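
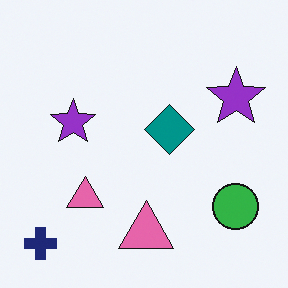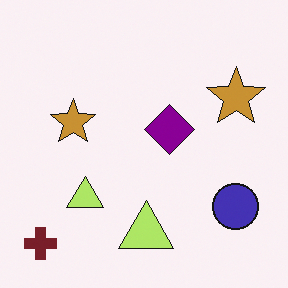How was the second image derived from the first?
The image was hue-shifted by a moderate amount.

Every shape's color has rotated by the same amount around the hue wheel — a uniform hue shift.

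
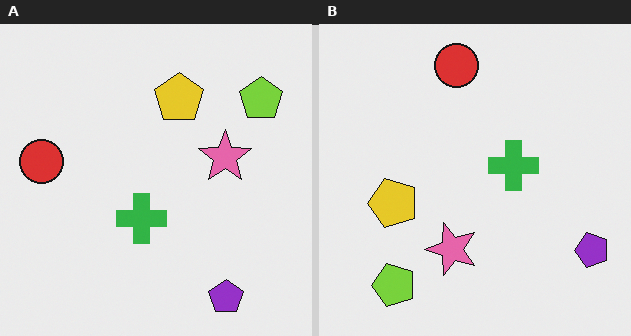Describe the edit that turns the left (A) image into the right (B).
Transposed (reflected across the top-left ↔ bottom-right diagonal).

Shapes have swapped their row and column positions — what was in the top-right is now in the bottom-left — a diagonal reflection.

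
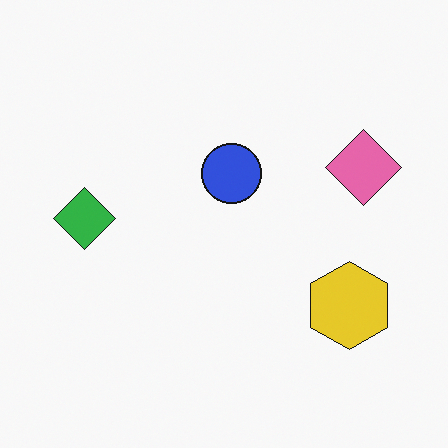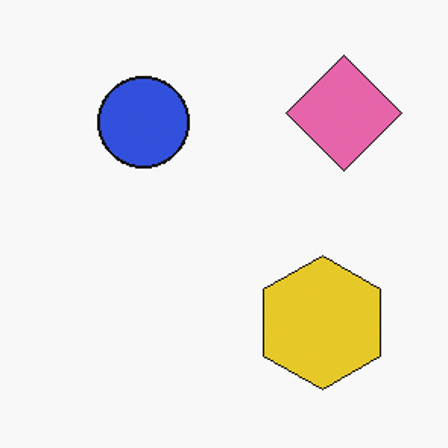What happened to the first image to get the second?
This is the original image cropped slightly and scaled back up.

The visible shapes are larger and the field of view is narrower; shapes near the original edges may be partly or wholly outside the frame — a crop-and-rescale.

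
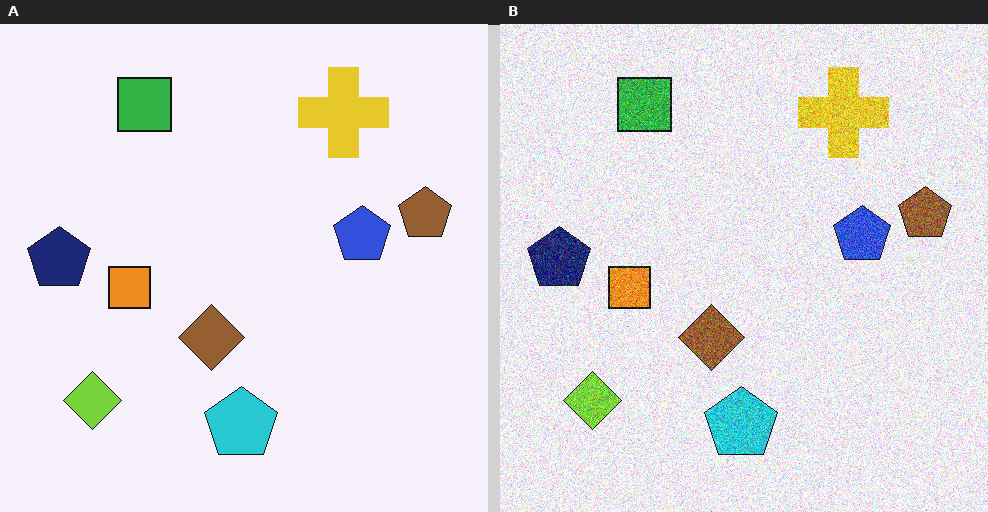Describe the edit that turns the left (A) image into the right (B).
The transformation is: degraded with strong gaussian noise.

Random speckle covers the whole image, including the flat background.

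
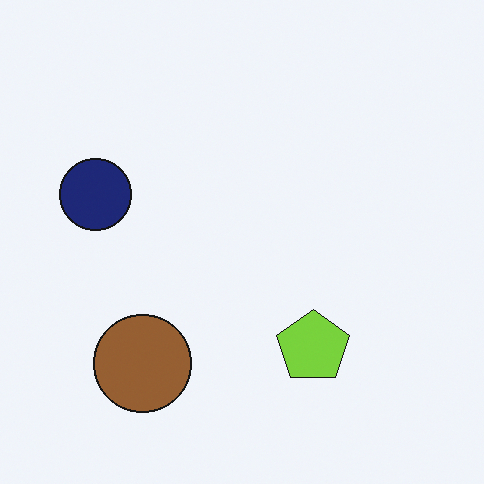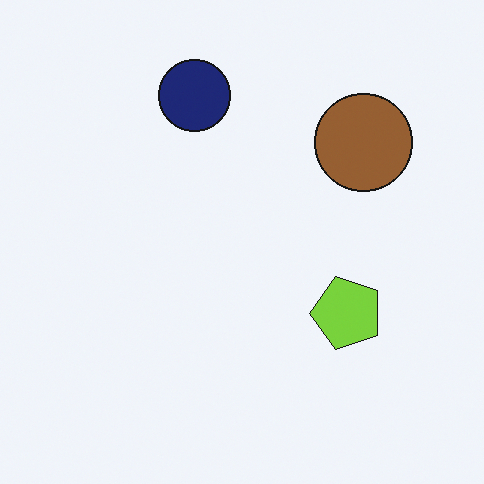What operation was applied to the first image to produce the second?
Transposed (reflected across the top-left ↔ bottom-right diagonal).

Shapes have swapped their row and column positions — what was in the top-right is now in the bottom-left — a diagonal reflection.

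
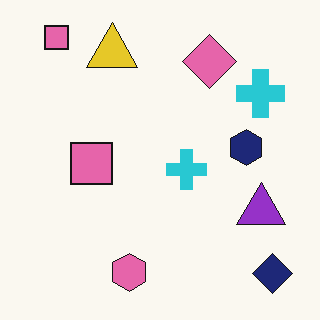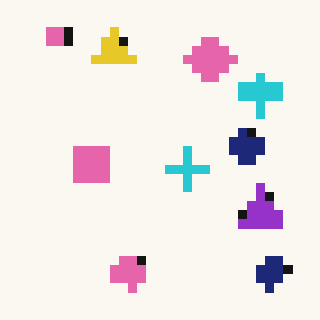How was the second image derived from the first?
This is the original image heavily pixelated into large blocks.

Shapes are reduced to large square blocks; fine edges and outlines are lost — a downscale-then-upscale (mosaic) effect.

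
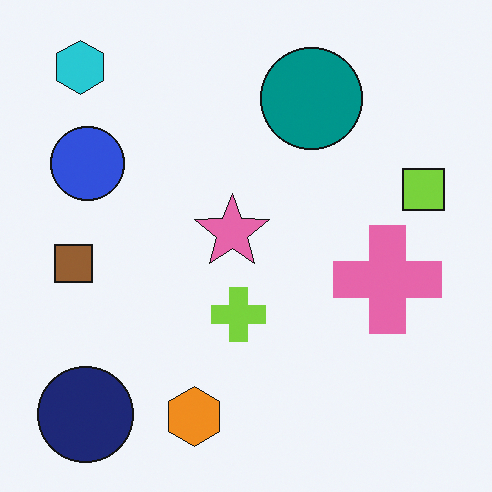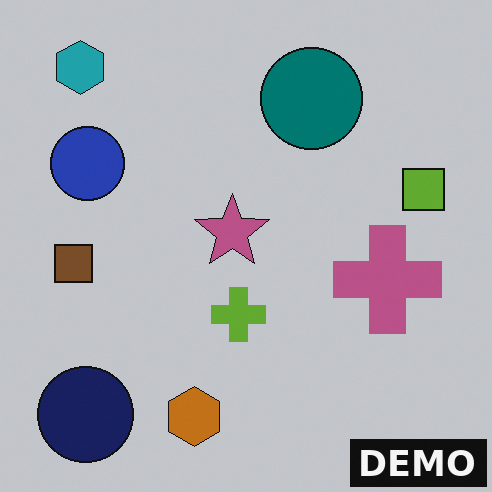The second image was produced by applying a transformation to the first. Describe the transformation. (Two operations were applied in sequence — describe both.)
This is the original image darkened a little, then watermarked with the text "DEMO" in the lower-right corner.

Every pixel — background and shapes alike — is uniformly darkened. A dark label reading "DEMO" appears in the lower-right corner.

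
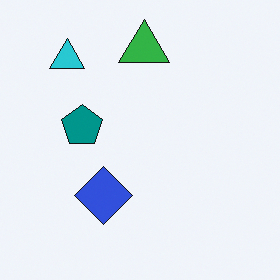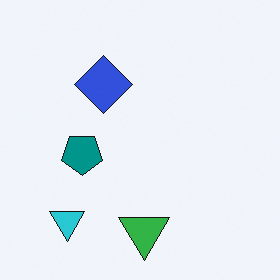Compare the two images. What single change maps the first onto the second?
This is the original image flipped vertically (top ↔ bottom).

The green triangle is in the top of the first image and the bottom of the second — shapes on opposite sides of the horizontal midline have swapped in a mirror flip.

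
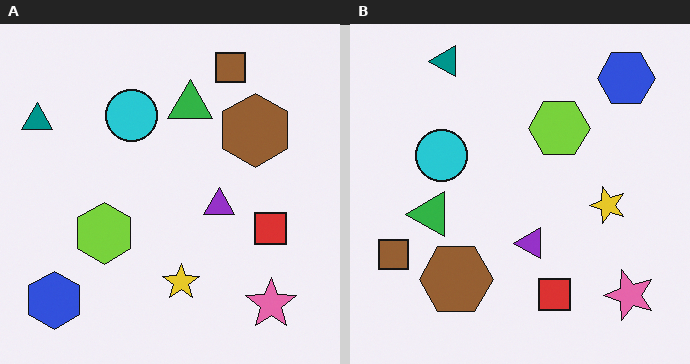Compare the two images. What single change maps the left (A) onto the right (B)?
The right (B) image is the left (A) transposed (reflected across the top-left ↔ bottom-right diagonal).

Shapes have swapped their row and column positions — what was in the top-right is now in the bottom-left — a diagonal reflection.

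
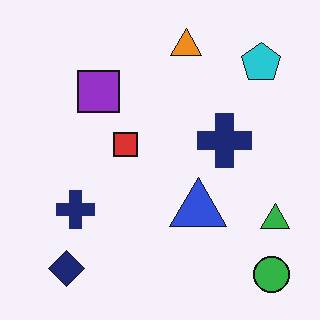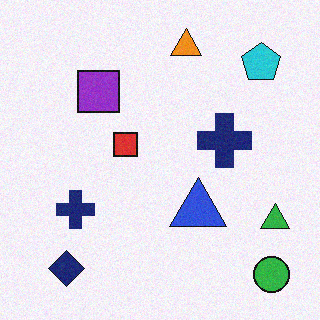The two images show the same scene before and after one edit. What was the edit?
The second image is the first degraded with light additive noise.

Random speckle covers the whole image, including the flat background.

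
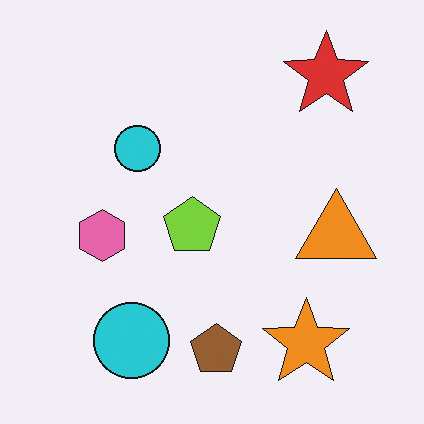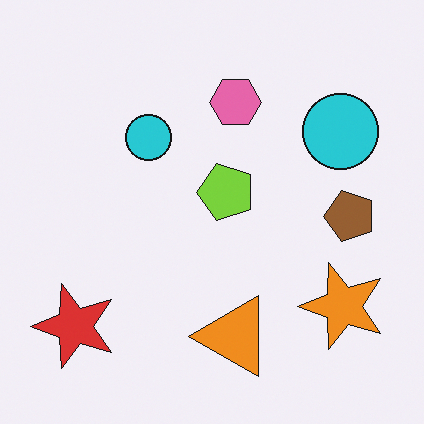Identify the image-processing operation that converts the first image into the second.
This is the original image transposed (reflected across the top-left ↔ bottom-right diagonal).

Shapes have swapped their row and column positions — what was in the top-right is now in the bottom-left — a diagonal reflection.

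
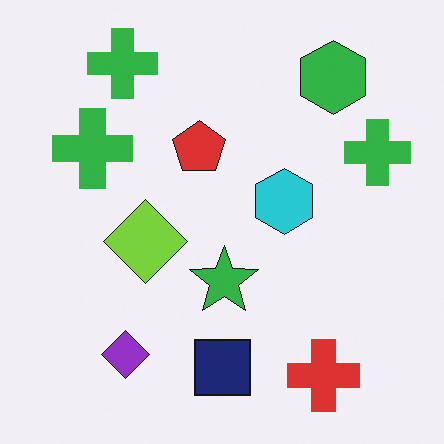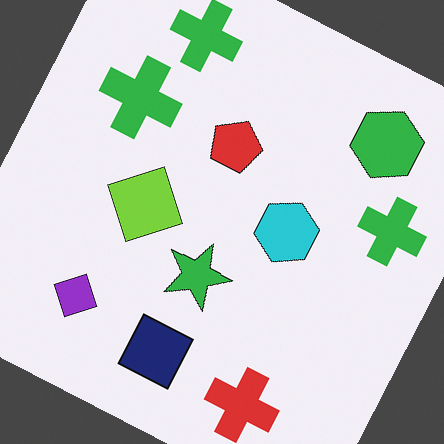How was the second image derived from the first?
Rotated clockwise by a moderate amount.

Every shape is tilted by the same angle and the image corners show triangular fill wedges — a whole-image rotation by a non-right angle.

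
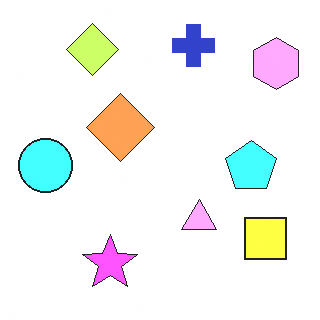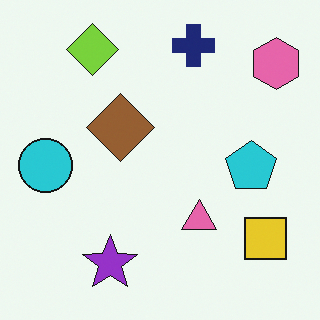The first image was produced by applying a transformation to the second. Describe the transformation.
This is the original image substantially brightened.

Every pixel — background and shapes alike — is uniformly brightened.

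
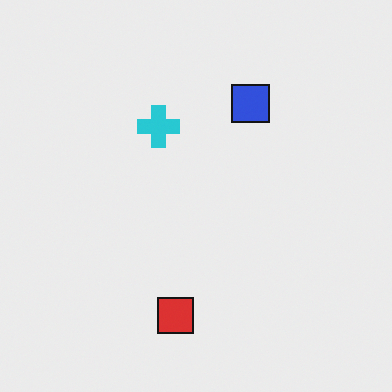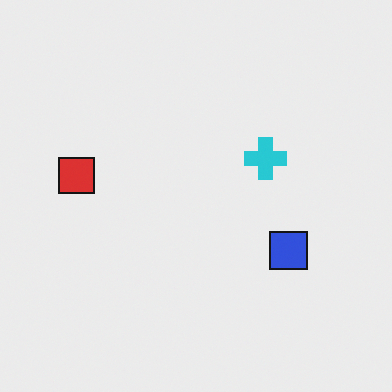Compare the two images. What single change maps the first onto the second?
This is the original image rotated 90° clockwise.

The red square sits in the bottom of the first image and the left of the second — consistent with a whole-image 90° clockwise rotation.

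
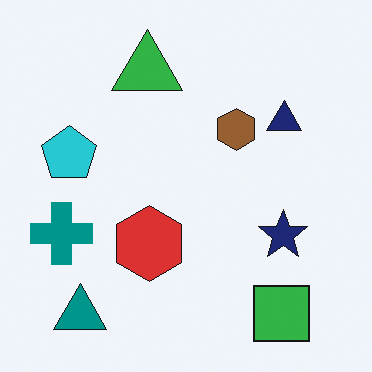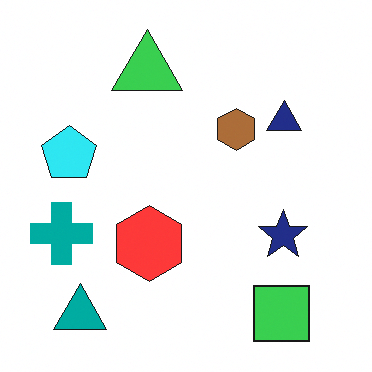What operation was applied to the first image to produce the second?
The second image is the first slightly brightened.

Every pixel — background and shapes alike — is uniformly brightened.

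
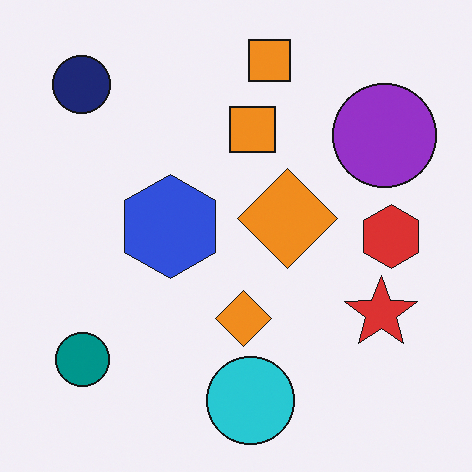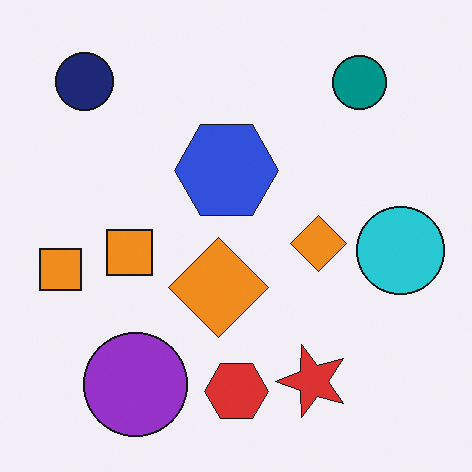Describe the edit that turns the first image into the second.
The second image is the first transposed (reflected across the top-left ↔ bottom-right diagonal).

Shapes have swapped their row and column positions — what was in the top-right is now in the bottom-left — a diagonal reflection.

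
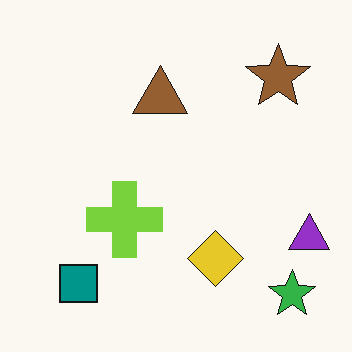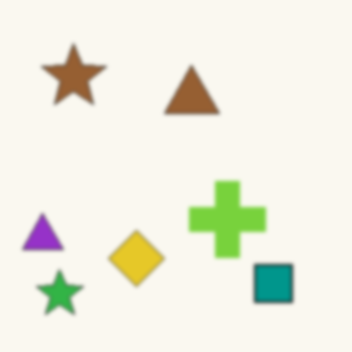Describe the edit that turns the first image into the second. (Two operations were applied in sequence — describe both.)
The transformation is: lightly blurred, then flipped horizontally (left ↔ right).

Shape edges and outlines are uniformly softened across the whole image. The purple triangle is in the bottom-right of the first image and the bottom-left of the second — shapes on opposite sides of the vertical midline have swapped in a mirror flip.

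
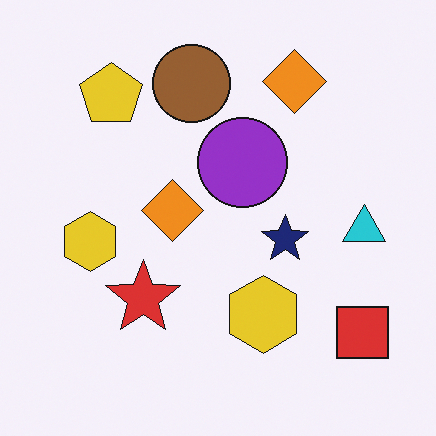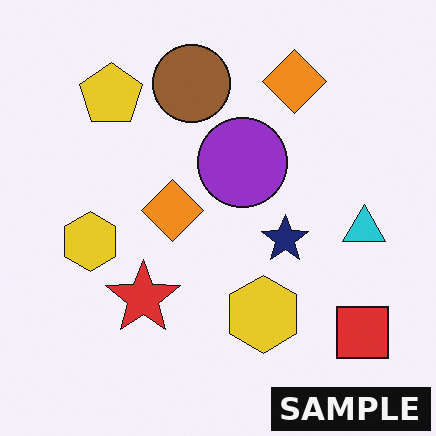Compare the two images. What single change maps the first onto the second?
Watermarked with the text "SAMPLE" in the lower-right corner.

A dark label reading "SAMPLE" appears in the lower-right corner.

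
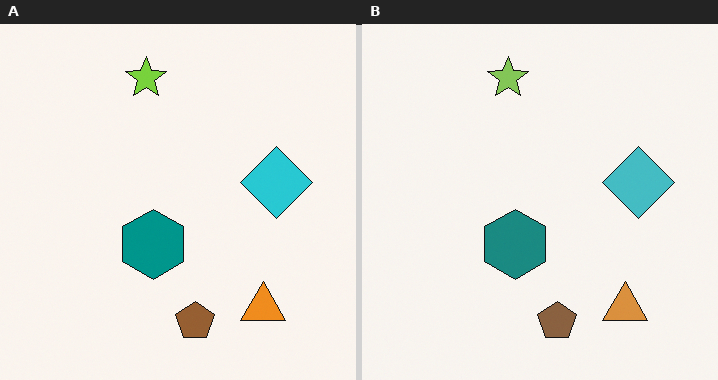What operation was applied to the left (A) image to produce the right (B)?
This is the original image slightly desaturated.

All colors are more muted and greyish — a global saturation change.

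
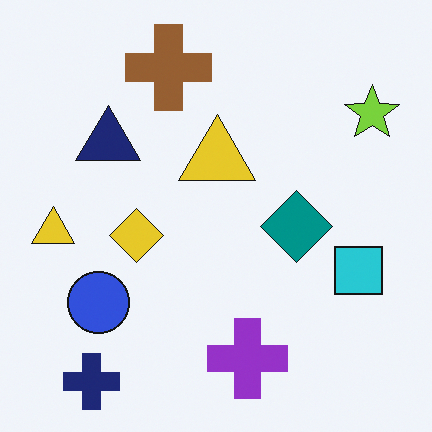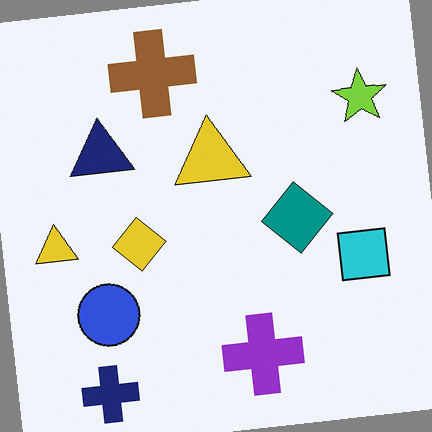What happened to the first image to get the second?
Rotated counter-clockwise by a few degrees.

Every shape is tilted by the same angle and the image corners show triangular fill wedges — a whole-image rotation by a non-right angle.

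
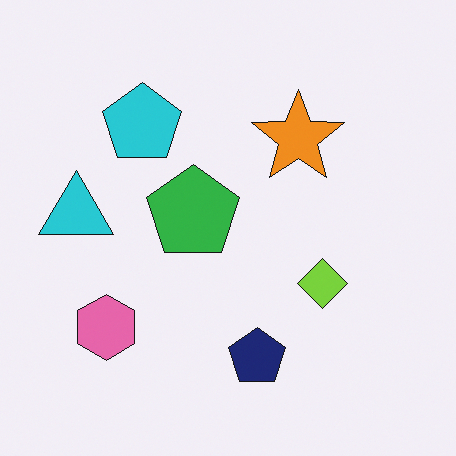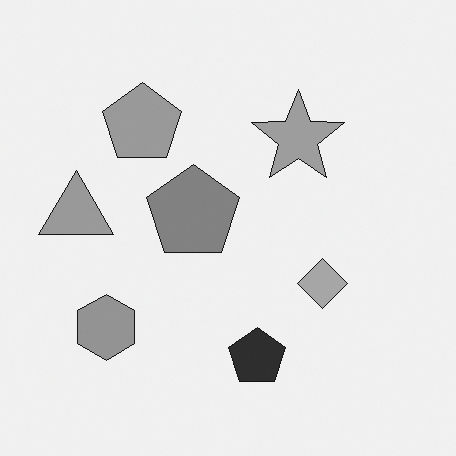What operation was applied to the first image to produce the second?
The transformation is: converted to grayscale.

All color is removed — every shape is now a shade of grey.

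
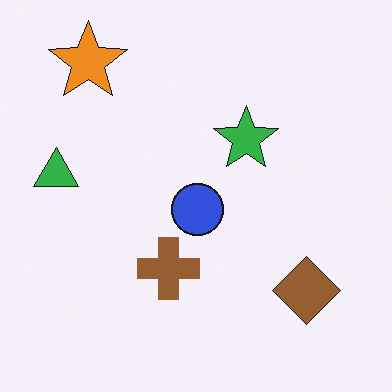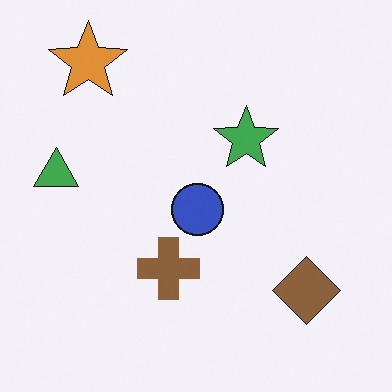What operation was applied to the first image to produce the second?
The transformation is: slightly desaturated.

All colors are more muted and greyish — a global saturation change.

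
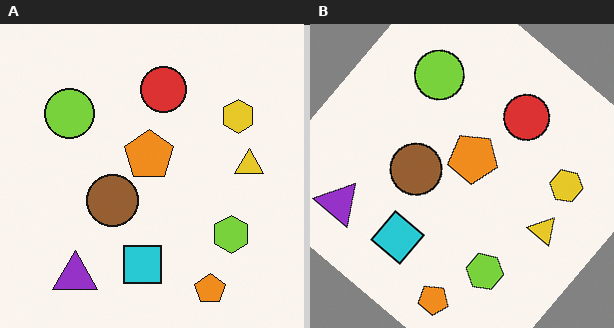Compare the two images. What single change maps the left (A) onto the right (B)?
Rotated clockwise by a large amount — several tens of degrees.

Every shape is tilted by the same angle and the image corners show triangular fill wedges — a whole-image rotation by a non-right angle.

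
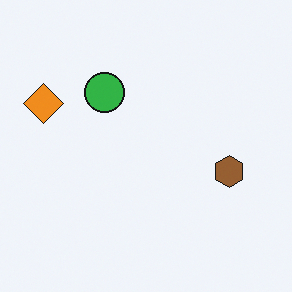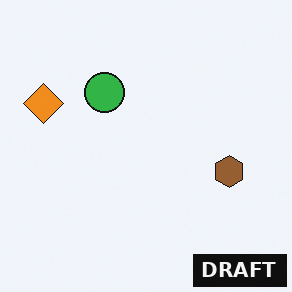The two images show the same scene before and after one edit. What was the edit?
The image was watermarked with the text "DRAFT" in the lower-right corner.

A dark label reading "DRAFT" appears in the lower-right corner.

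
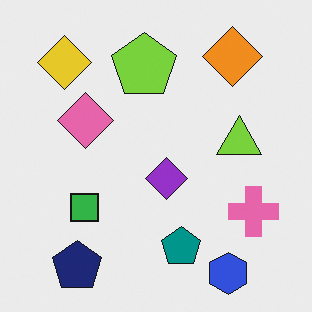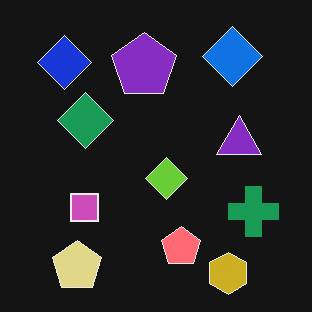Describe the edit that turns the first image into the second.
Color-inverted (negative).

The light background has become dark and every shape's color is its complement — a photographic negative.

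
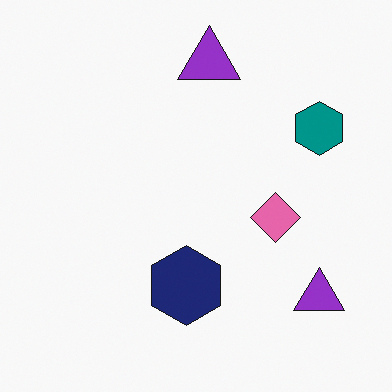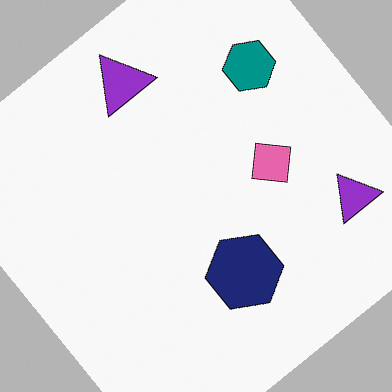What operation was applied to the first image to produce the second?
This is the original image rotated counter-clockwise by a large amount — several tens of degrees.

Every shape is tilted by the same angle and the image corners show triangular fill wedges — a whole-image rotation by a non-right angle.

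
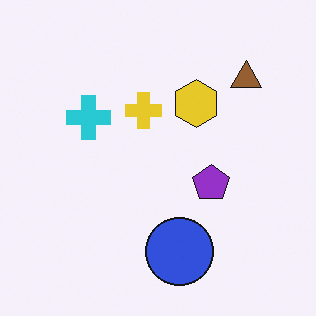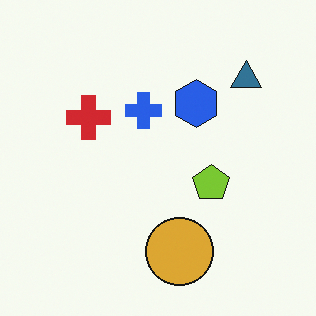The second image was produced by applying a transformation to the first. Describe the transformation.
Hue-shifted through roughly half the color wheel.

Every shape's color has rotated by the same amount around the hue wheel — a uniform hue shift.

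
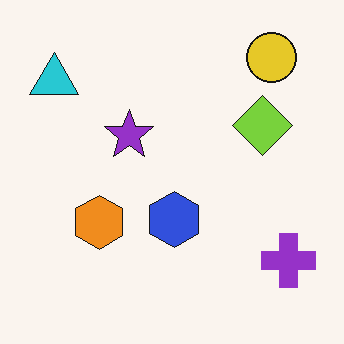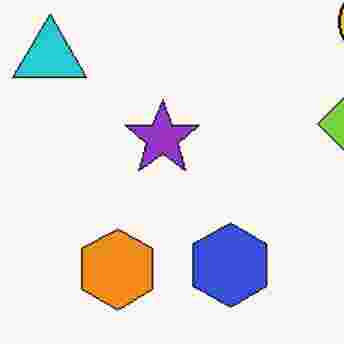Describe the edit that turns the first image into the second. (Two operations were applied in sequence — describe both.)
The second image is the first cropped slightly and scaled back up, then degraded with heavy JPEG compression.

The visible shapes are larger and the field of view is narrower; shapes near the original edges may be partly or wholly outside the frame — a crop-and-rescale. Blocky 8×8 compression artifacts appear around shape edges and the flat background shows ringing — characteristic JPEG degradation.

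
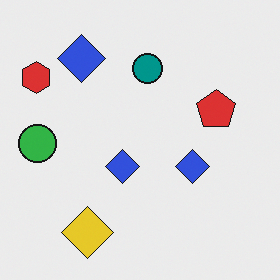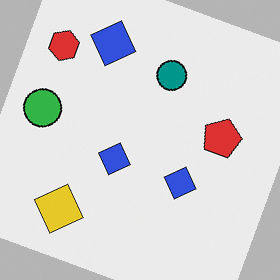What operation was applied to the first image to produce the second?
This is the original image rotated clockwise by a clearly visible amount.

Every shape is tilted by the same angle and the image corners show triangular fill wedges — a whole-image rotation by a non-right angle.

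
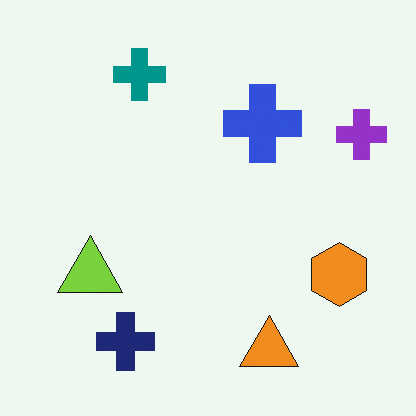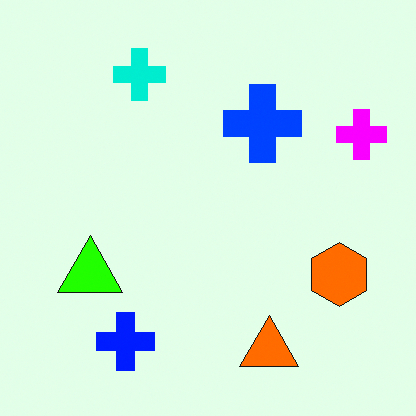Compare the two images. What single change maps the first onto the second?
The image was heavily oversaturated.

All colors are more vivid — a global saturation change.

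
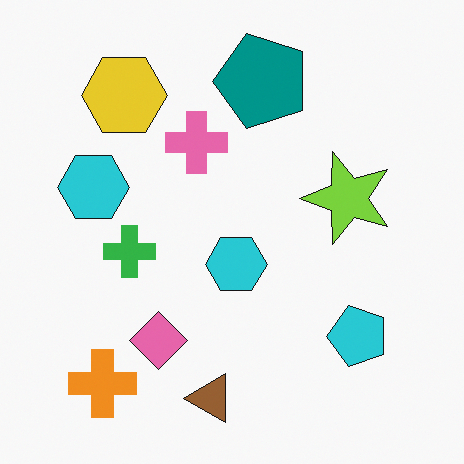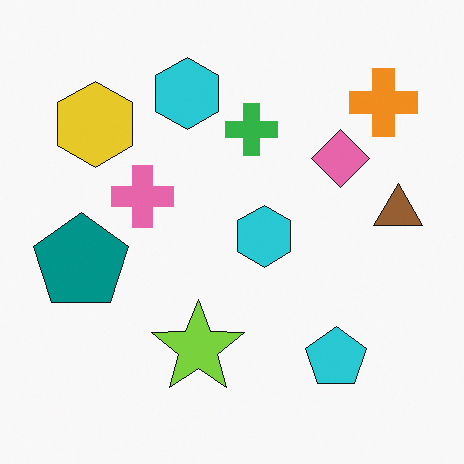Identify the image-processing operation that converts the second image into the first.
The transformation is: transposed (reflected across the top-left ↔ bottom-right diagonal).

Shapes have swapped their row and column positions — what was in the top-right is now in the bottom-left — a diagonal reflection.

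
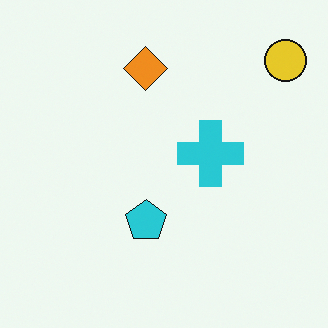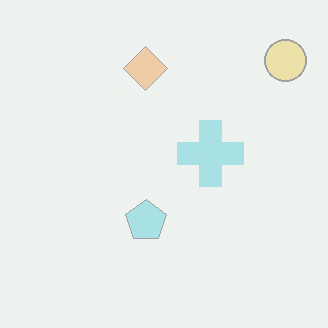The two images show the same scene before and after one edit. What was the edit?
This is the original image washed out (contrast reduced).

Tones are pushed toward mid-grey across the whole image — a global contrast change.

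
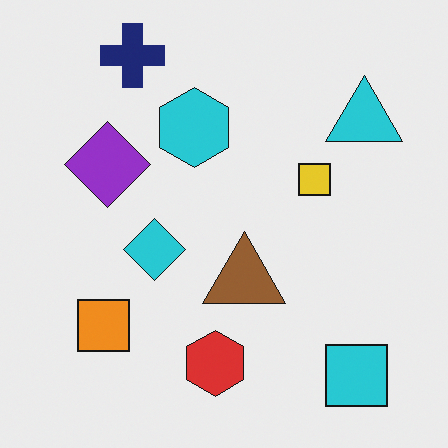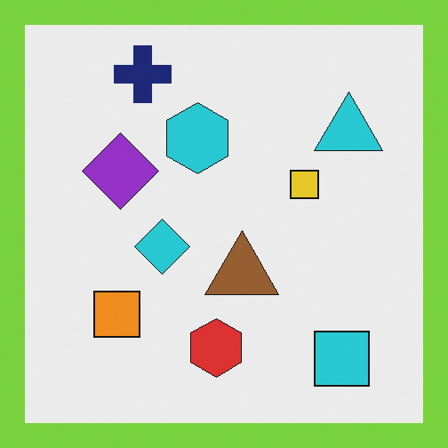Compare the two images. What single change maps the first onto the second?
Framed with a lime border.

A solid lime frame runs around the edge of the second image, with the content slightly shrunk inside it.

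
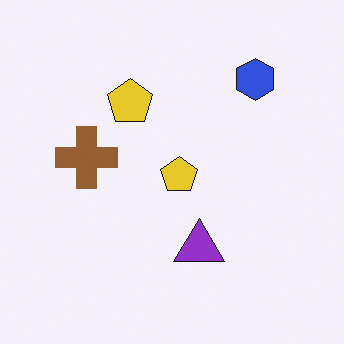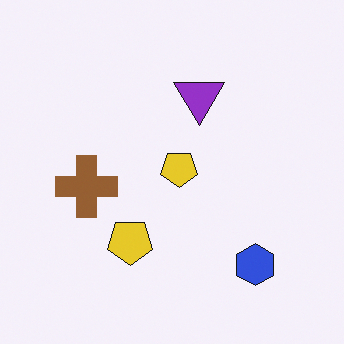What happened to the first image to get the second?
The image was flipped vertically (top ↔ bottom).

The blue hexagon is in the top-right of the first image and the bottom-right of the second — shapes on opposite sides of the horizontal midline have swapped in a mirror flip.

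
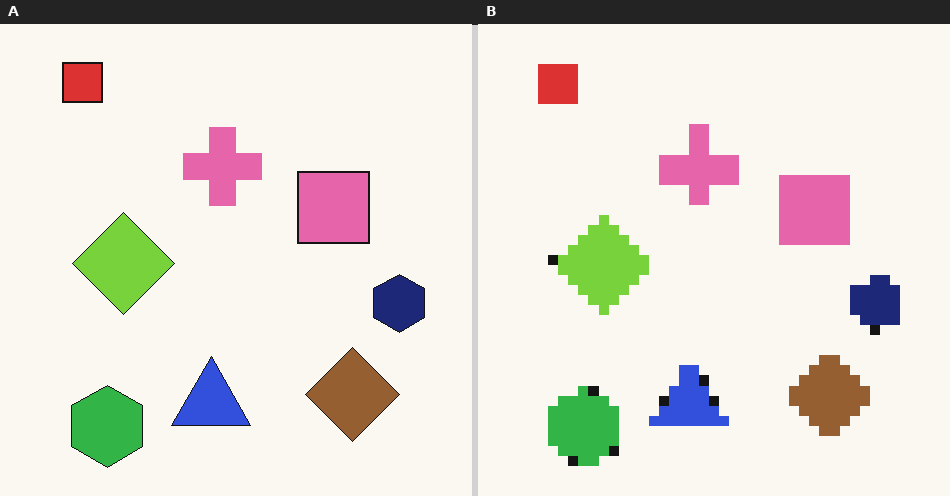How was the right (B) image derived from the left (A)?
Heavily pixelated into large blocks.

Shapes are reduced to large square blocks; fine edges and outlines are lost — a downscale-then-upscale (mosaic) effect.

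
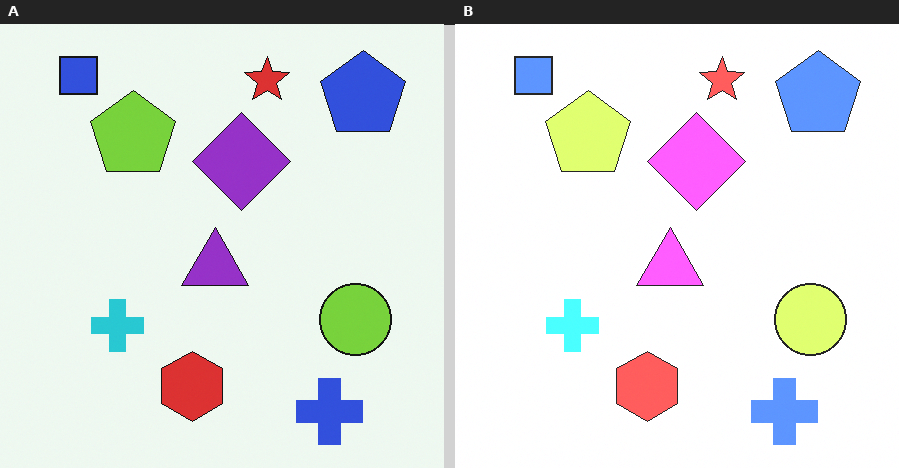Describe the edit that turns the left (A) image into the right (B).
The image was brightened a lot.

Every pixel — background and shapes alike — is uniformly brightened.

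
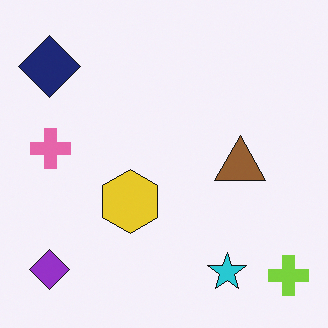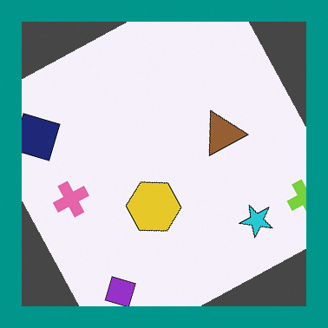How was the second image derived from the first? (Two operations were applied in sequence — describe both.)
The second image is the first rotated counter-clockwise by a clearly visible amount, then framed with a teal border.

Every shape is tilted by the same angle and the image corners show triangular fill wedges — a whole-image rotation by a non-right angle. A solid teal frame runs around the edge of the second image, with the content slightly shrunk inside it.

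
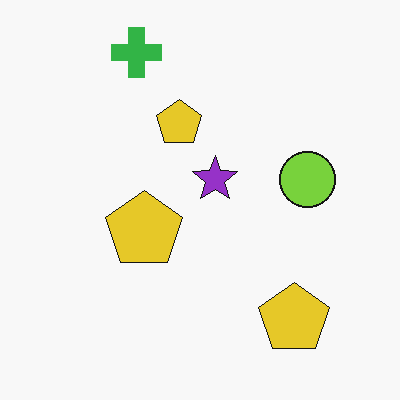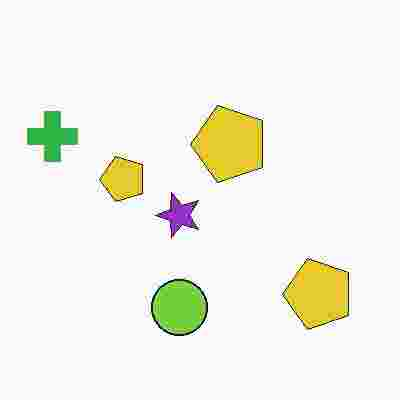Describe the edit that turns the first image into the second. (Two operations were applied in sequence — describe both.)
This is the original image transposed (reflected across the top-left ↔ bottom-right diagonal), then heavily JPEG-compressed with obvious blocking artifacts.

Shapes have swapped their row and column positions — what was in the top-right is now in the bottom-left — a diagonal reflection. Blocky 8×8 compression artifacts appear around shape edges and the flat background shows ringing — characteristic JPEG degradation.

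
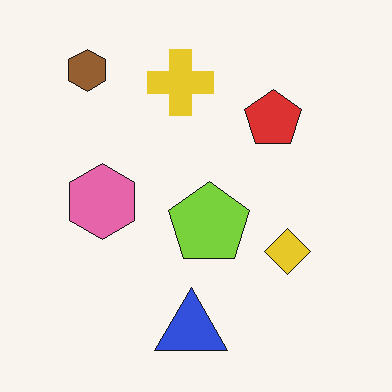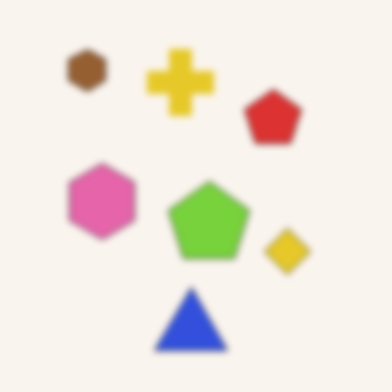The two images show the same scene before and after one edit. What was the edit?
It was noticeably gaussian-blurred.

Shape edges and outlines are uniformly softened across the whole image.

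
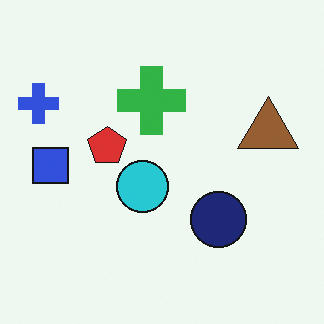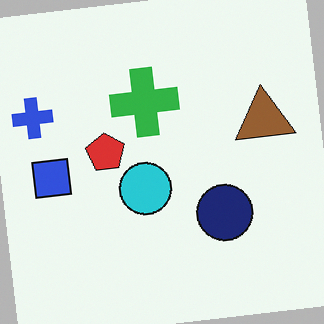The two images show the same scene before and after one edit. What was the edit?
This is the original image rotated counter-clockwise by a small amount.

Every shape is tilted by the same angle and the image corners show triangular fill wedges — a whole-image rotation by a non-right angle.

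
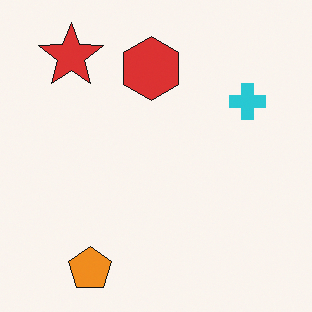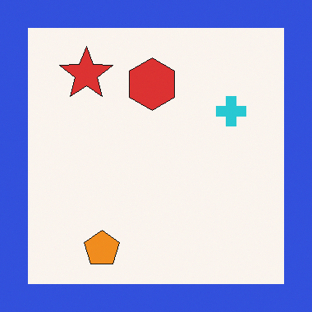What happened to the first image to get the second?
Framed with a blue border.

A solid blue frame runs around the edge of the second image, with the content slightly shrunk inside it.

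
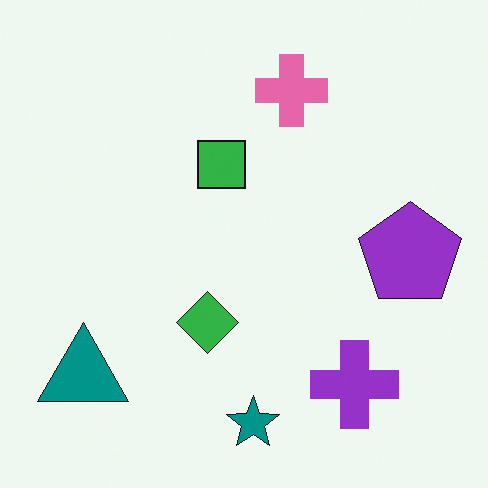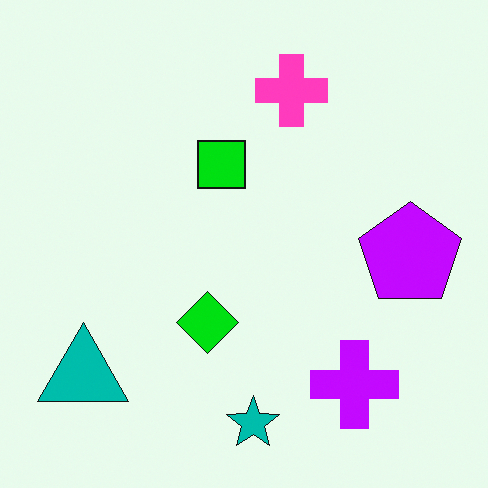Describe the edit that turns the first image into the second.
The second image is the first heavily oversaturated.

All colors are more vivid — a global saturation change.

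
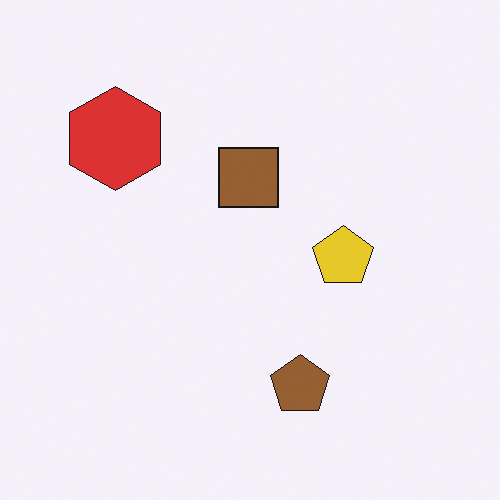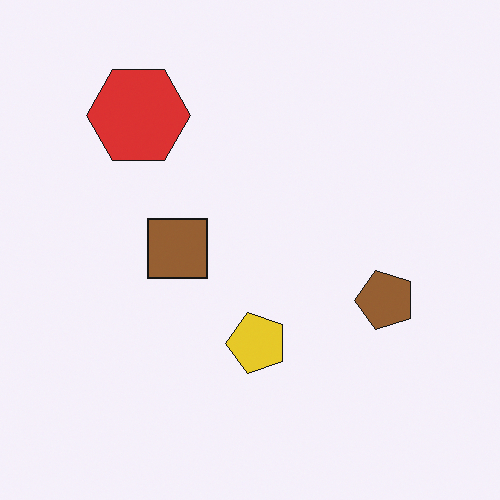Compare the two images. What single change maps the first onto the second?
The transformation is: transposed (reflected across the top-left ↔ bottom-right diagonal).

Shapes have swapped their row and column positions — what was in the top-right is now in the bottom-left — a diagonal reflection.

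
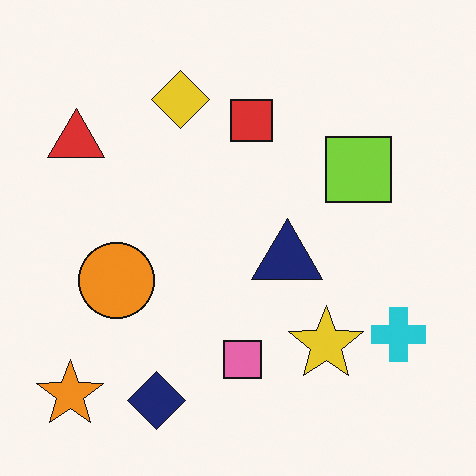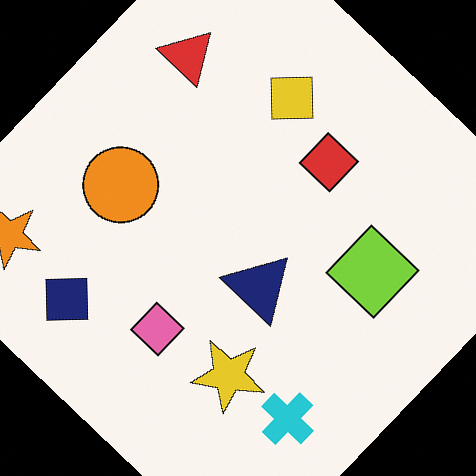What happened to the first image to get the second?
This is the original image rotated clockwise by a large amount — several tens of degrees.

Every shape is tilted by the same angle and the image corners show triangular fill wedges — a whole-image rotation by a non-right angle.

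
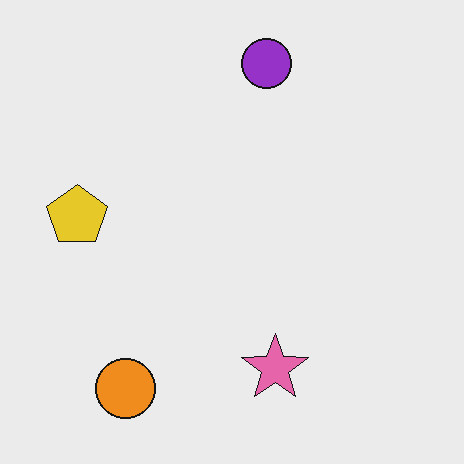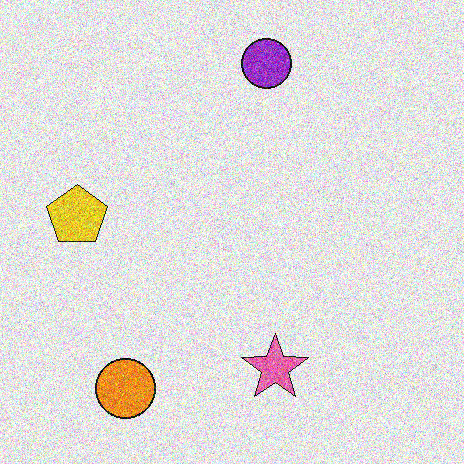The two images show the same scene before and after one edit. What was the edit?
It was degraded with strong gaussian noise.

Random speckle covers the whole image, including the flat background.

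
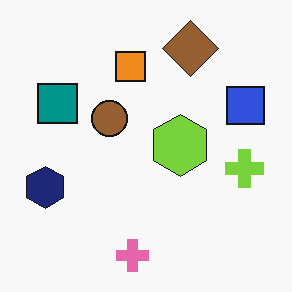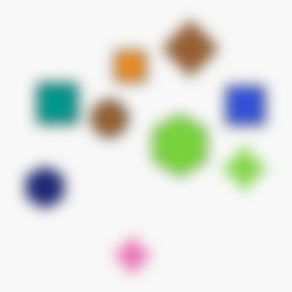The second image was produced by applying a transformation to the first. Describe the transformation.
This is the original image heavily blurred.

Shape edges and outlines are uniformly softened across the whole image.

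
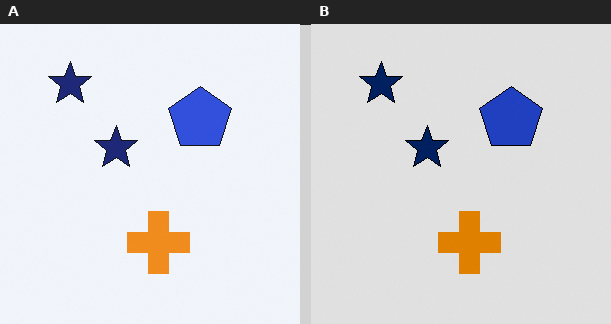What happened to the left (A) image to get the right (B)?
This is the original image moderately posterized.

Each flat color has snapped to a coarser quantized level — most visibly, the near-white background has dropped to a flat grey.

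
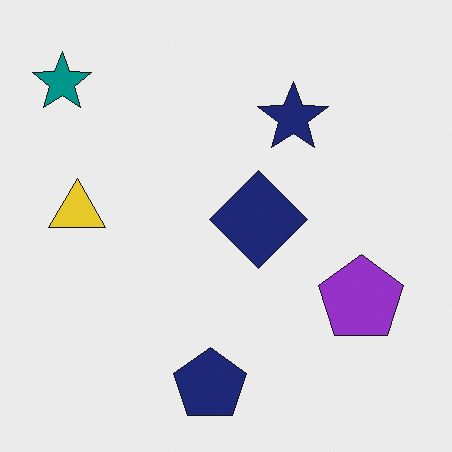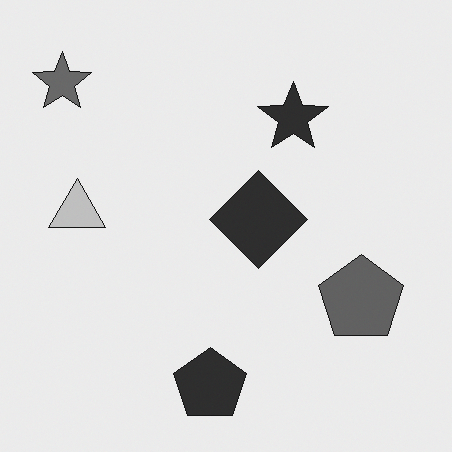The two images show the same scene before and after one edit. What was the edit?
This is the original image converted to grayscale.

All color is removed — every shape is now a shade of grey.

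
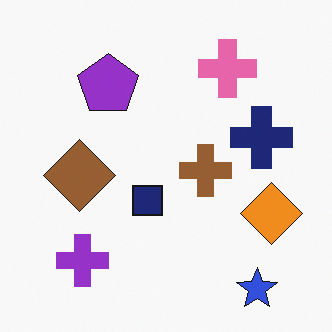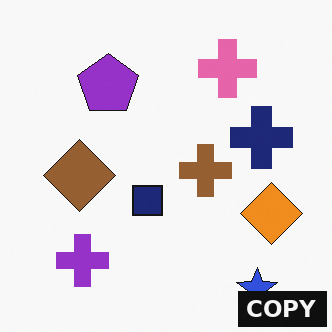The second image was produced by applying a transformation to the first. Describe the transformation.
The transformation is: watermarked with the text "COPY" in the lower-right corner.

A dark label reading "COPY" appears in the lower-right corner.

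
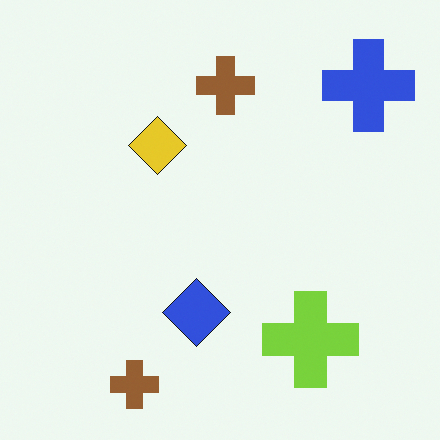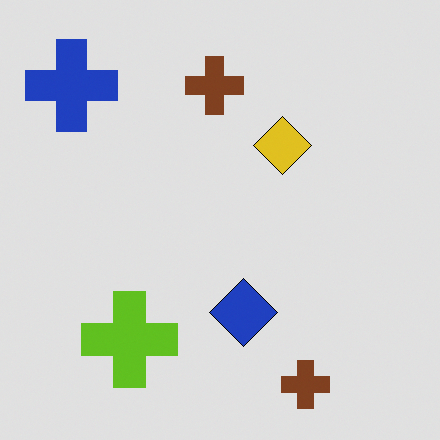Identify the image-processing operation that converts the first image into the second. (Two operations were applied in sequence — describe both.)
This is the original image moderately posterized, then flipped horizontally (left ↔ right).

Each flat color has snapped to a coarser quantized level — most visibly, the near-white background has dropped to a flat grey. The blue cross is in the top-right of the first image and the top-left of the second — shapes on opposite sides of the vertical midline have swapped in a mirror flip.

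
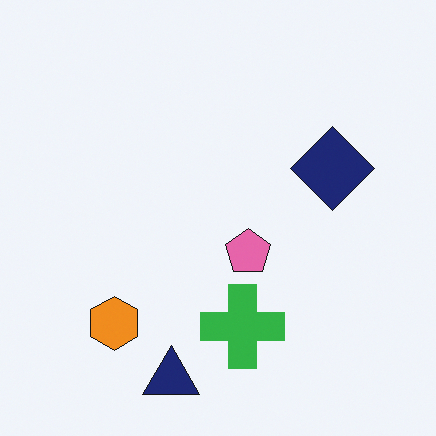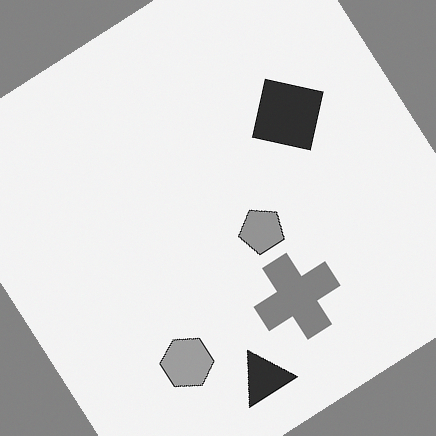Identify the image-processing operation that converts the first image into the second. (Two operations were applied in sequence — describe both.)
The transformation is: converted to grayscale, then rotated counter-clockwise by a large amount — several tens of degrees.

All color is removed — every shape is now a shade of grey. Every shape is tilted by the same angle and the image corners show triangular fill wedges — a whole-image rotation by a non-right angle.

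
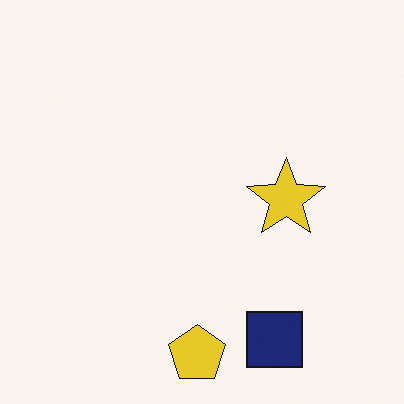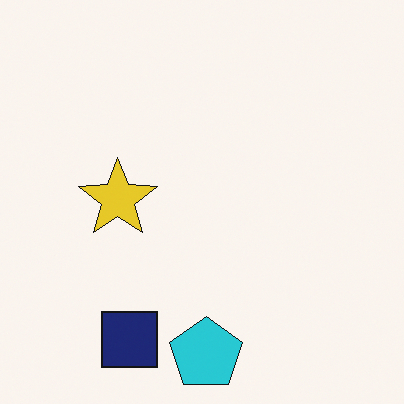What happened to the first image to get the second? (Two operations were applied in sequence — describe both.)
The image was flipped horizontally (left ↔ right), then overlaid with an additional cyan pentagon.

The yellow star is in the right of the first image and the left of the second — shapes on opposite sides of the vertical midline have swapped in a mirror flip. A cyan pentagon appears in the second image that is absent from the first.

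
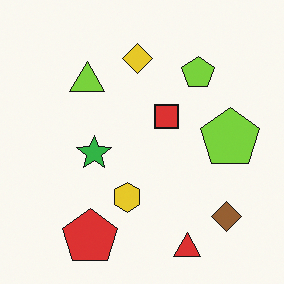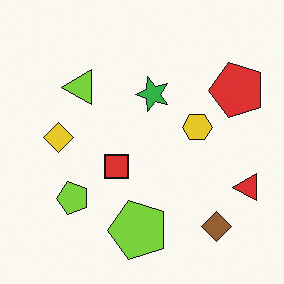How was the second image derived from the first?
This is the original image transposed (reflected across the top-left ↔ bottom-right diagonal).

Shapes have swapped their row and column positions — what was in the top-right is now in the bottom-left — a diagonal reflection.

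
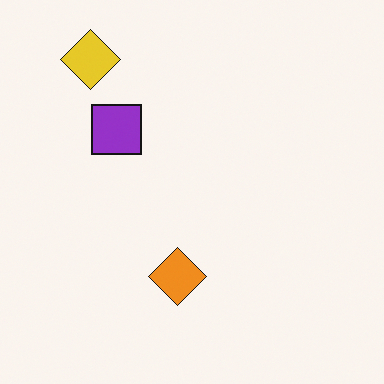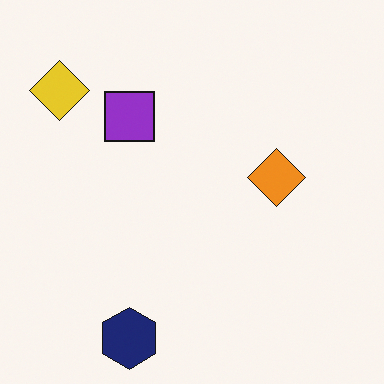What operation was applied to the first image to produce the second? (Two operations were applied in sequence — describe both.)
The image was transposed (reflected across the top-left ↔ bottom-right diagonal), then overlaid with an additional navy hexagon.

Shapes have swapped their row and column positions — what was in the top-right is now in the bottom-left — a diagonal reflection. A navy hexagon appears in the second image that is absent from the first.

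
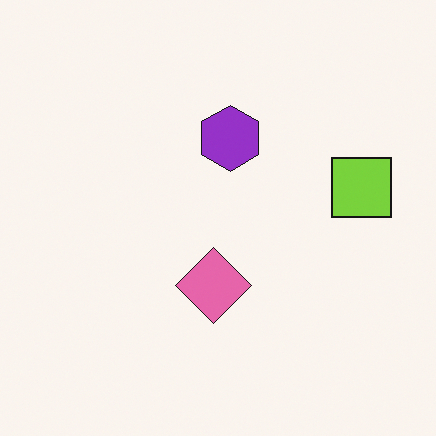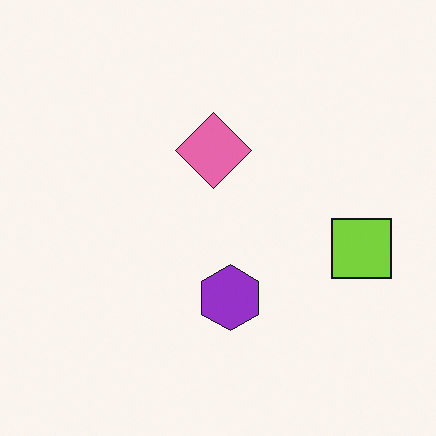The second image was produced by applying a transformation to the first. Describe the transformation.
This is the original image flipped vertically (top ↔ bottom).

The purple hexagon is in the top of the first image and the bottom of the second — shapes on opposite sides of the horizontal midline have swapped in a mirror flip.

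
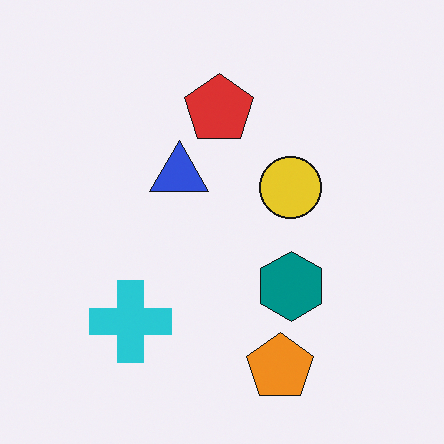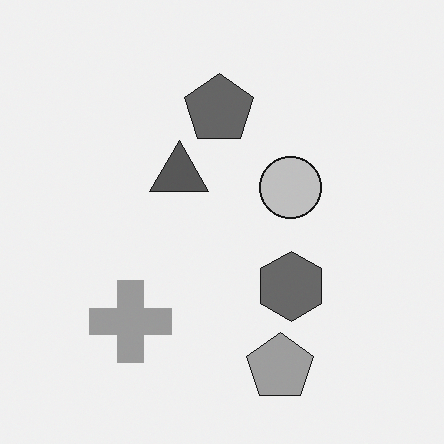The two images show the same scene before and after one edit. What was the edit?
Converted to grayscale.

All color is removed — every shape is now a shade of grey.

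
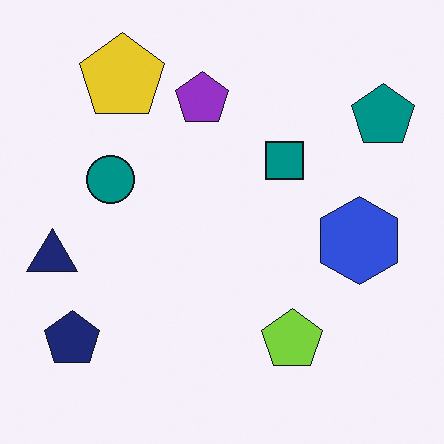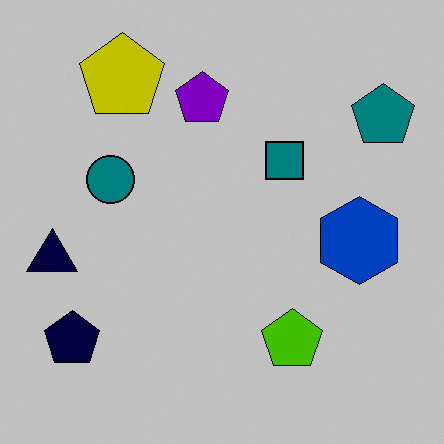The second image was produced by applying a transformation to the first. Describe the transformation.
The second image is the first heavily posterized to just a handful of flat colors.

Each flat color has snapped to a coarser quantized level — most visibly, the near-white background has dropped to a flat grey.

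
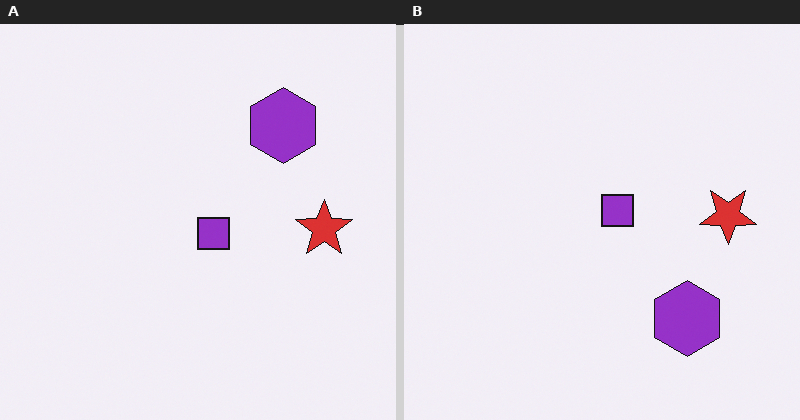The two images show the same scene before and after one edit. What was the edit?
The image was flipped vertically (top ↔ bottom).

The purple hexagon is in the top-right of the left (A) image and the bottom-right of the right (B) — shapes on opposite sides of the horizontal midline have swapped in a mirror flip.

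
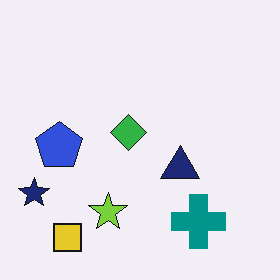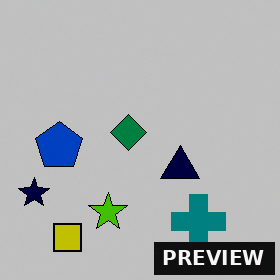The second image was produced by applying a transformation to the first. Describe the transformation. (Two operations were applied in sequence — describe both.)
It was aggressively posterized, then watermarked with the text "PREVIEW" in the lower-right corner.

Each flat color has snapped to a coarser quantized level — most visibly, the near-white background has dropped to a flat grey. A dark label reading "PREVIEW" appears in the lower-right corner.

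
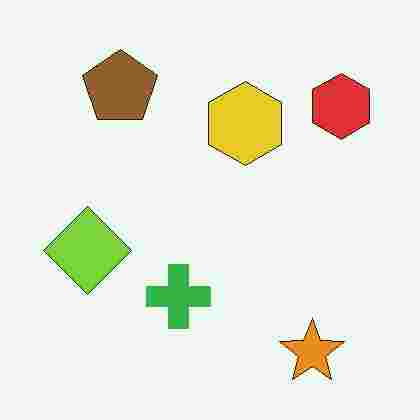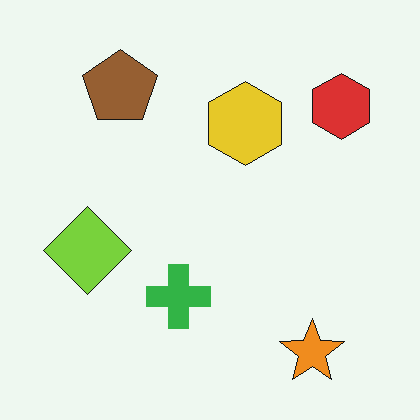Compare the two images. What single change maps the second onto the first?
Heavily JPEG-compressed with obvious blocking artifacts.

Blocky 8×8 compression artifacts appear around shape edges and the flat background shows ringing — characteristic JPEG degradation.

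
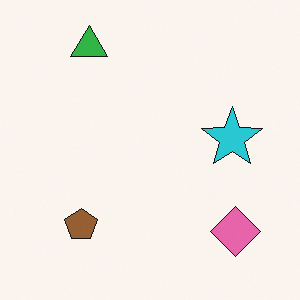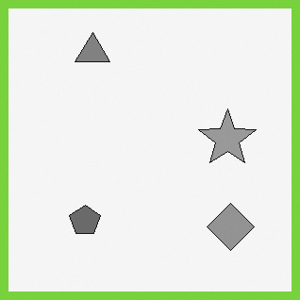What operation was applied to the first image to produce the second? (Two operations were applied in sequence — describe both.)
Converted to grayscale, then framed with a lime border.

All color is removed — every shape is now a shade of grey. A solid lime frame runs around the edge of the second image, with the content slightly shrunk inside it.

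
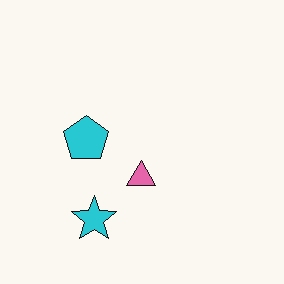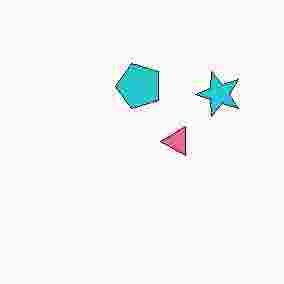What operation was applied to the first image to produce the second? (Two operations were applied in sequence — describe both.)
It was heavily JPEG-compressed with obvious blocking artifacts, then transposed (reflected across the top-left ↔ bottom-right diagonal).

Blocky 8×8 compression artifacts appear around shape edges and the flat background shows ringing — characteristic JPEG degradation. Shapes have swapped their row and column positions — what was in the top-right is now in the bottom-left — a diagonal reflection.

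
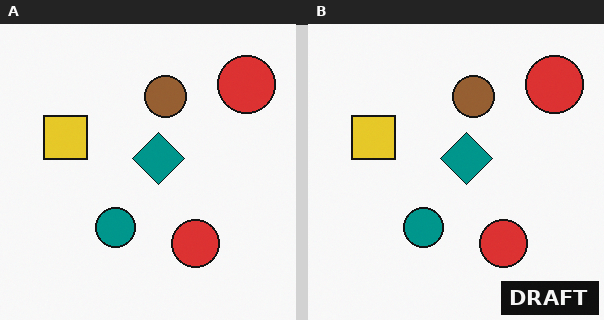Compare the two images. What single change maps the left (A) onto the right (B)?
The transformation is: watermarked with the text "DRAFT" in the lower-right corner.

A dark label reading "DRAFT" appears in the lower-right corner.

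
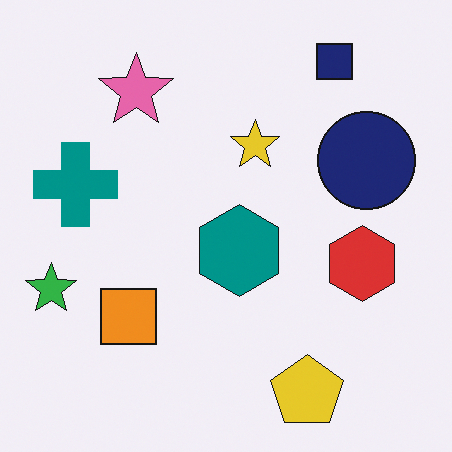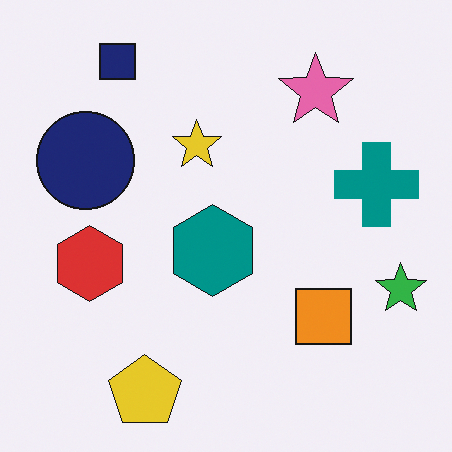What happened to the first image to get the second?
This is the original image flipped horizontally (left ↔ right).

The green star is in the left of the first image and the right of the second — shapes on opposite sides of the vertical midline have swapped in a mirror flip.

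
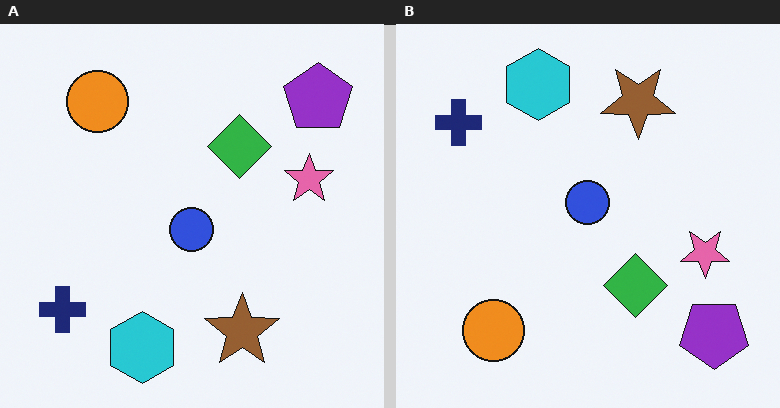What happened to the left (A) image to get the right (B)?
It was flipped vertically (top ↔ bottom).

The cyan hexagon is in the bottom of the left (A) image and the top of the right (B) — shapes on opposite sides of the horizontal midline have swapped in a mirror flip.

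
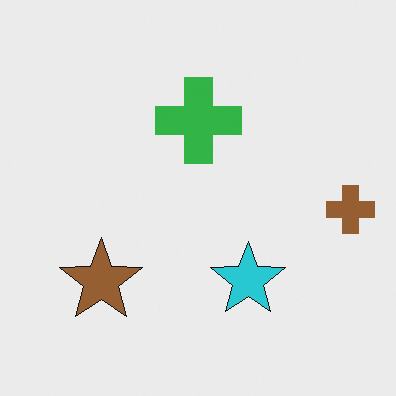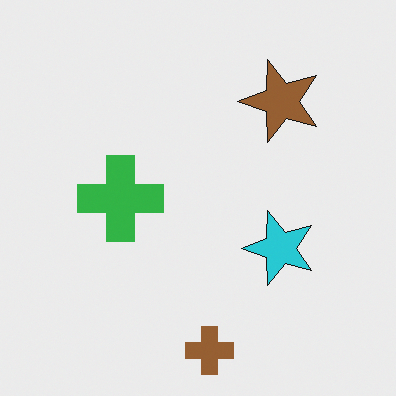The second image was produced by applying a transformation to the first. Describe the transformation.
The image was transposed (reflected across the top-left ↔ bottom-right diagonal).

Shapes have swapped their row and column positions — what was in the top-right is now in the bottom-left — a diagonal reflection.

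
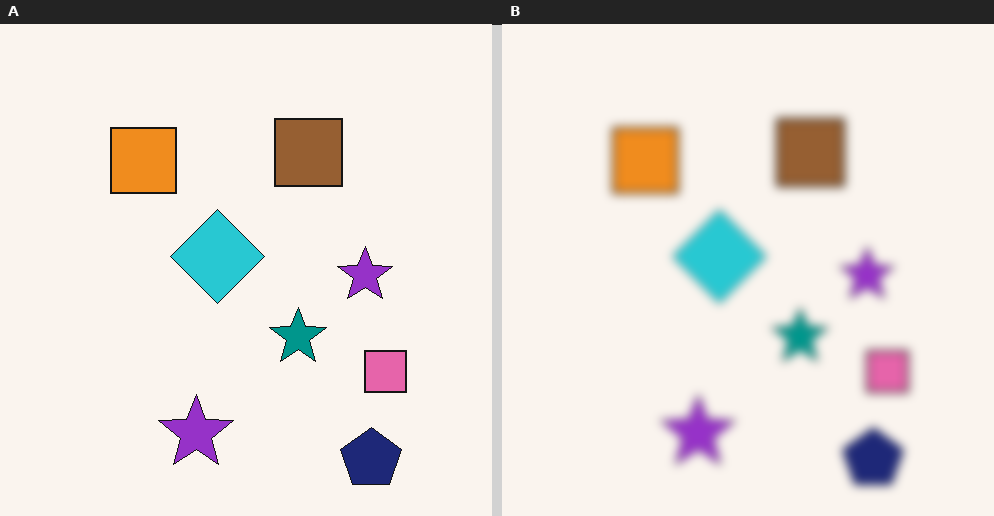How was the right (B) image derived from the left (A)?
The image was heavily blurred.

Shape edges and outlines are uniformly softened across the whole image.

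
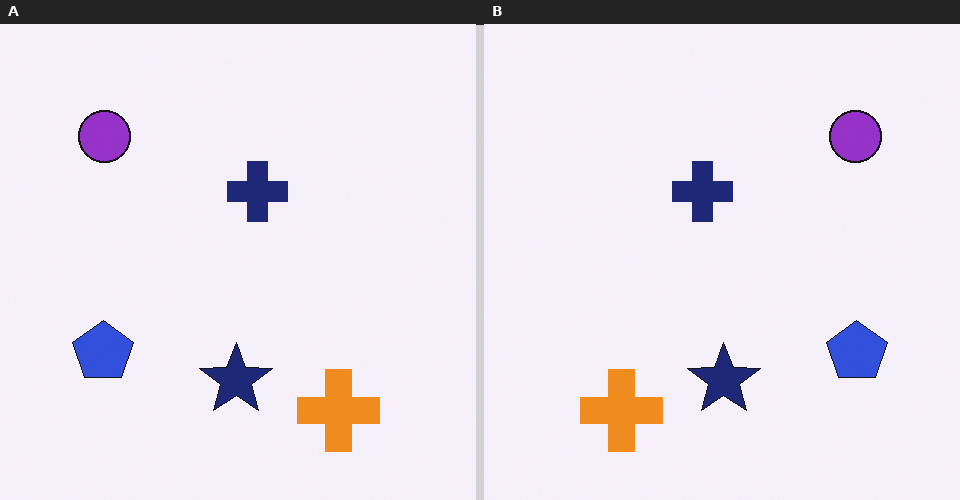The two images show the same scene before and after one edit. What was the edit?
This is the original image flipped horizontally (left ↔ right).

The blue pentagon is in the bottom-left of the left (A) image and the bottom-right of the right (B) — shapes on opposite sides of the vertical midline have swapped in a mirror flip.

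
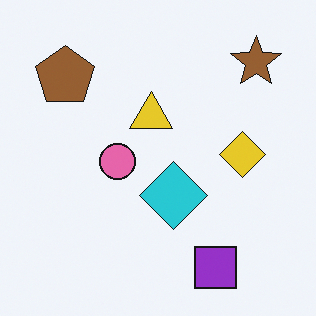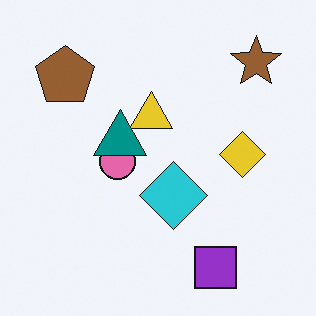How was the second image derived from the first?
It was overlaid with an additional teal triangle.

A teal triangle appears in the second image that is absent from the first.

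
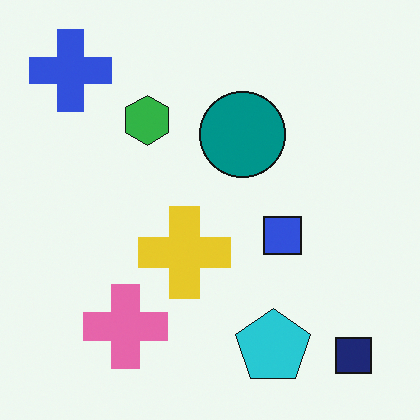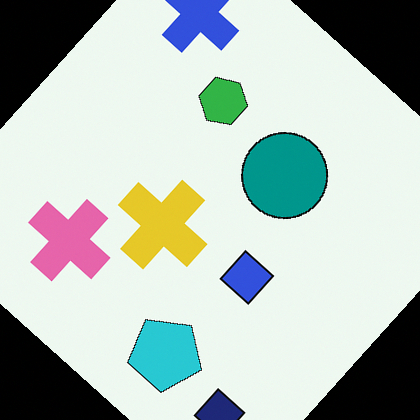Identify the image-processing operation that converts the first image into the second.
The image was rotated clockwise by a large amount — several tens of degrees.

Every shape is tilted by the same angle and the image corners show triangular fill wedges — a whole-image rotation by a non-right angle.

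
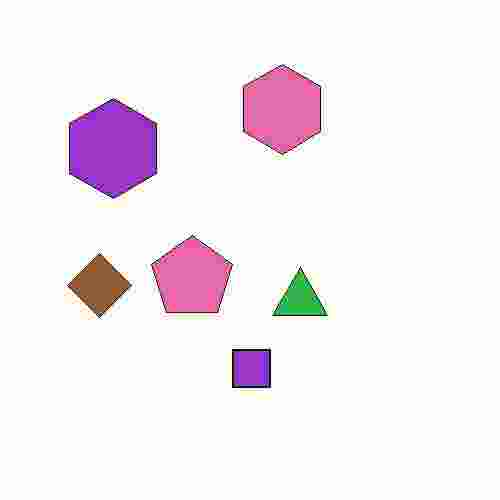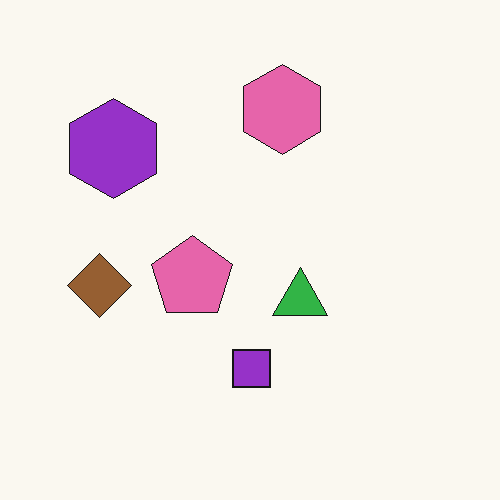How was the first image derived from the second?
The image was degraded with heavy JPEG compression.

Blocky 8×8 compression artifacts appear around shape edges and the flat background shows ringing — characteristic JPEG degradation.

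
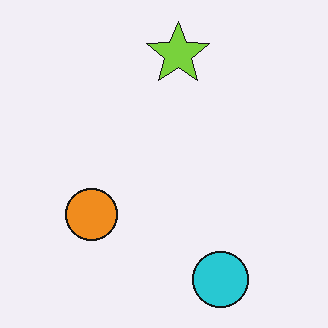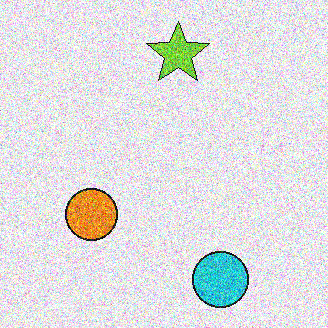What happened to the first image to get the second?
Degraded with heavy additive noise.

Random speckle covers the whole image, including the flat background.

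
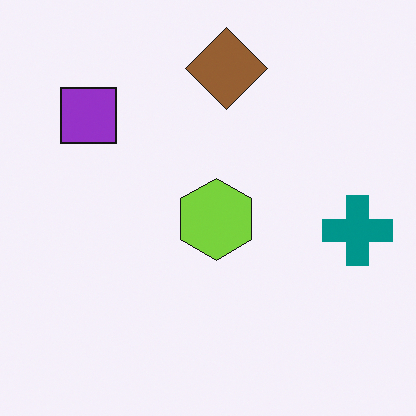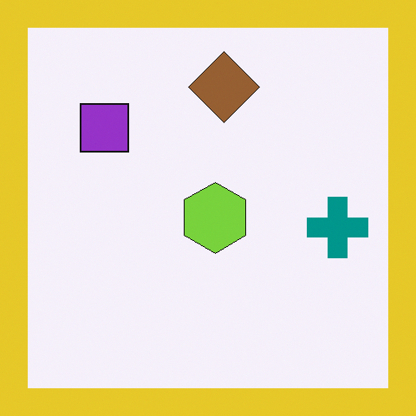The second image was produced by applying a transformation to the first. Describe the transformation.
The second image is the first framed with a yellow border.

A solid yellow frame runs around the edge of the second image, with the content slightly shrunk inside it.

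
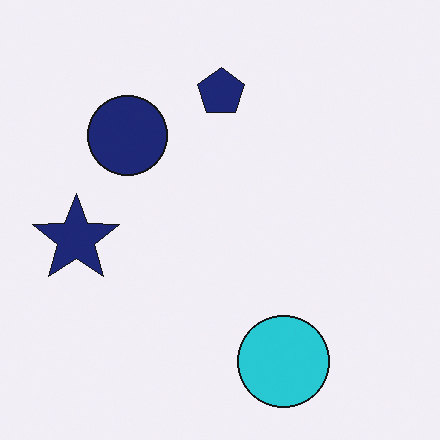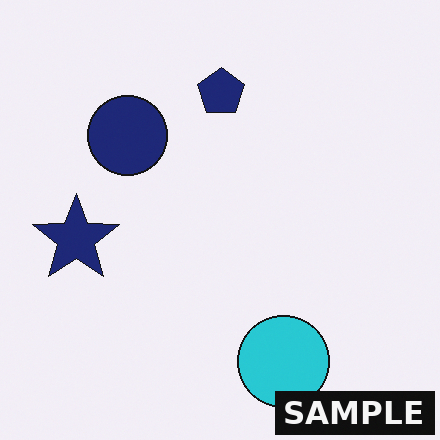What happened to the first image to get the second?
The transformation is: watermarked with the text "SAMPLE" in the lower-right corner.

A dark label reading "SAMPLE" appears in the lower-right corner.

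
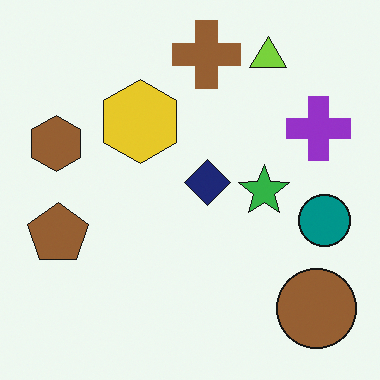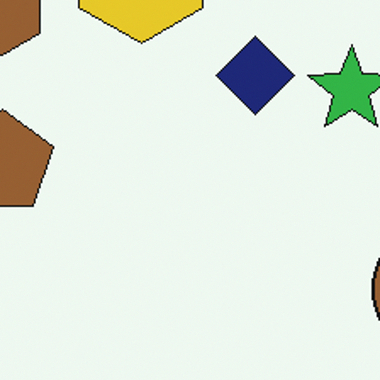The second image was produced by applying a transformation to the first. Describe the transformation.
This is the original image cropped to a noticeably smaller region and rescaled.

The visible shapes are larger and the field of view is narrower; shapes near the original edges may be partly or wholly outside the frame — a crop-and-rescale.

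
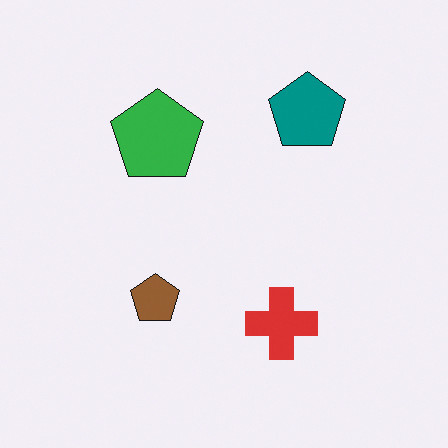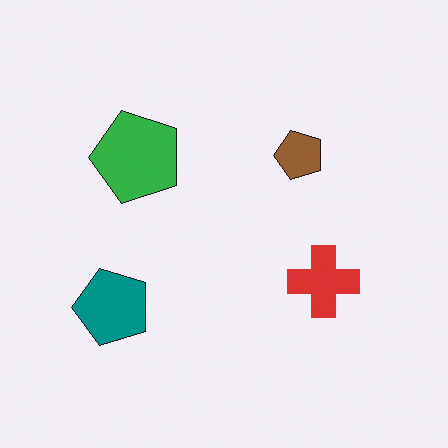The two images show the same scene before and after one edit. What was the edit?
The image was transposed (reflected across the top-left ↔ bottom-right diagonal).

Shapes have swapped their row and column positions — what was in the top-right is now in the bottom-left — a diagonal reflection.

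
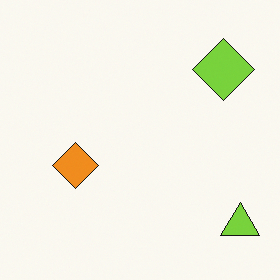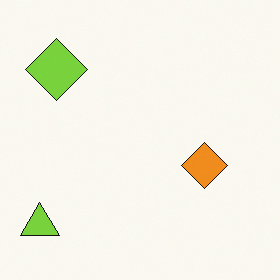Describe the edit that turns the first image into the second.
It was flipped horizontally (left ↔ right).

The lime triangle is in the bottom-right of the first image and the bottom-left of the second — shapes on opposite sides of the vertical midline have swapped in a mirror flip.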